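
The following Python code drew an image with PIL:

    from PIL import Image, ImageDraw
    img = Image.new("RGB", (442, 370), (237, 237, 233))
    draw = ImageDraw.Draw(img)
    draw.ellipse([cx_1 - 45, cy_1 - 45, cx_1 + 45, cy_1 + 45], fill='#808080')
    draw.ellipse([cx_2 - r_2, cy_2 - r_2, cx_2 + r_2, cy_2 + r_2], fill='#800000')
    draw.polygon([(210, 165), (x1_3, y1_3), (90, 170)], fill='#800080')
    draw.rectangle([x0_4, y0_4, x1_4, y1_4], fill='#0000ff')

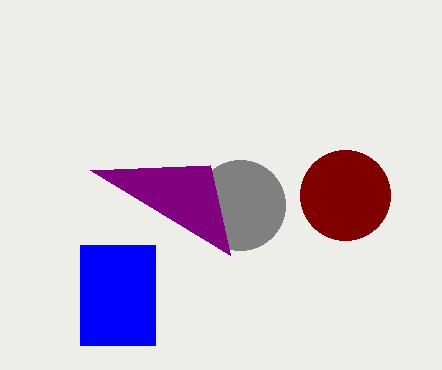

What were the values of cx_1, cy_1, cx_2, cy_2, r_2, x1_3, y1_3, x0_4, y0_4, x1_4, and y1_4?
cx_1 = 240; cy_1 = 205; cx_2 = 345; cy_2 = 195; r_2 = 45; x1_3 = 230; y1_3 = 255; x0_4 = 80; y0_4 = 245; x1_4 = 155; y1_4 = 345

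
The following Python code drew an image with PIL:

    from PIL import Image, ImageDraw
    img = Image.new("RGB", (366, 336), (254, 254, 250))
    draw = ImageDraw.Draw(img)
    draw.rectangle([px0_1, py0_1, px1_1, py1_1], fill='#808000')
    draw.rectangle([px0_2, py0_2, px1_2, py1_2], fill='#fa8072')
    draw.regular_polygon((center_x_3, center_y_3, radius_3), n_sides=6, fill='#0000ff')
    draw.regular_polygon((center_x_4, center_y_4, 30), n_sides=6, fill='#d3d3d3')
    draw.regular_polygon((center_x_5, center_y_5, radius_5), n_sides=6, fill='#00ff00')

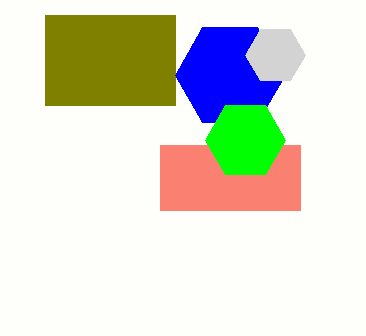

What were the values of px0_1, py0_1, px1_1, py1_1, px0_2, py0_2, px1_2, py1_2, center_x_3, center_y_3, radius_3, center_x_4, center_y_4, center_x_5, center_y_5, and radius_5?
px0_1 = 45; py0_1 = 15; px1_1 = 175; py1_1 = 105; px0_2 = 160; py0_2 = 145; px1_2 = 300; py1_2 = 210; center_x_3 = 230; center_y_3 = 75; radius_3 = 55; center_x_4 = 275; center_y_4 = 55; center_x_5 = 245; center_y_5 = 140; radius_5 = 40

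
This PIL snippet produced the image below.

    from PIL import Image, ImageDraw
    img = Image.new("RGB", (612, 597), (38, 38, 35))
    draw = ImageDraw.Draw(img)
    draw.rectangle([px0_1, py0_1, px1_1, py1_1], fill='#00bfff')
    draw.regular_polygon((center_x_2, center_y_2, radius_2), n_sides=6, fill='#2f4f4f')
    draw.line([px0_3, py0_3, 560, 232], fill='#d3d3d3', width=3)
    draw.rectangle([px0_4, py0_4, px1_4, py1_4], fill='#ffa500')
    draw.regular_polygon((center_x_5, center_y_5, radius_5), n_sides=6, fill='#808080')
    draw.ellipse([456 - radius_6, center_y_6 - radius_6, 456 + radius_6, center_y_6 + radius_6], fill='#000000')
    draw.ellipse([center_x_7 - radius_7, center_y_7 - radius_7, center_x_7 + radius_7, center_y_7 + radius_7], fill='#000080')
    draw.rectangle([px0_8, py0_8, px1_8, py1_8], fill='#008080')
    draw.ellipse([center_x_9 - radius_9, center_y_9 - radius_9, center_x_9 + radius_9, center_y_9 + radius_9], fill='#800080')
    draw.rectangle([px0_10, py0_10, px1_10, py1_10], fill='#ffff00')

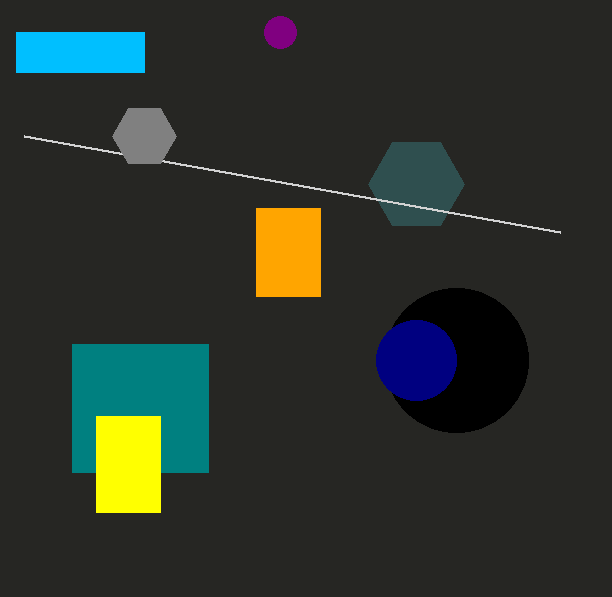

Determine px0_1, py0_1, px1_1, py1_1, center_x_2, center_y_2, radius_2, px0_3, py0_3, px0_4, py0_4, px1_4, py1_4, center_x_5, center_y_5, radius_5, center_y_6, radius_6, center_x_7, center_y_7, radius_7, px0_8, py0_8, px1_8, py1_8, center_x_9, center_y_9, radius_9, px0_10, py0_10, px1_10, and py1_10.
px0_1 = 16
py0_1 = 32
px1_1 = 144
py1_1 = 72
center_x_2 = 416
center_y_2 = 184
radius_2 = 48
px0_3 = 24
py0_3 = 136
px0_4 = 256
py0_4 = 208
px1_4 = 320
py1_4 = 296
center_x_5 = 144
center_y_5 = 136
radius_5 = 32
center_y_6 = 360
radius_6 = 72
center_x_7 = 416
center_y_7 = 360
radius_7 = 40
px0_8 = 72
py0_8 = 344
px1_8 = 208
py1_8 = 472
center_x_9 = 280
center_y_9 = 32
radius_9 = 16
px0_10 = 96
py0_10 = 416
px1_10 = 160
py1_10 = 512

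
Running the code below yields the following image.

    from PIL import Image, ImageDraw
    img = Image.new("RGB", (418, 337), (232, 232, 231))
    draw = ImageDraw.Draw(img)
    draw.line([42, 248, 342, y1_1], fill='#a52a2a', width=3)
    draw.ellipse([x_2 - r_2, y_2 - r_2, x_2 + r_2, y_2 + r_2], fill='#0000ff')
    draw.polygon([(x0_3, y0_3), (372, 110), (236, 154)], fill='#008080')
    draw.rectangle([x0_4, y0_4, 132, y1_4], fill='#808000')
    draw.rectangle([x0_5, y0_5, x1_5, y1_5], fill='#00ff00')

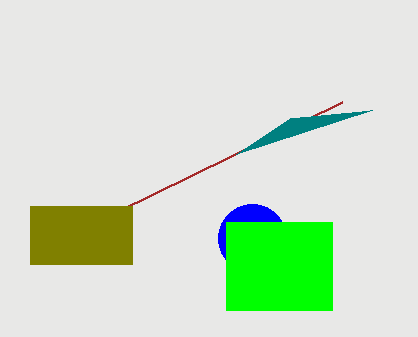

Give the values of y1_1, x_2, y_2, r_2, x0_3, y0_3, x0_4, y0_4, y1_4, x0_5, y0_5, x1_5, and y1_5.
y1_1 = 102, x_2 = 252, y_2 = 238, r_2 = 34, x0_3 = 290, y0_3 = 118, x0_4 = 30, y0_4 = 206, y1_4 = 264, x0_5 = 226, y0_5 = 222, x1_5 = 332, y1_5 = 310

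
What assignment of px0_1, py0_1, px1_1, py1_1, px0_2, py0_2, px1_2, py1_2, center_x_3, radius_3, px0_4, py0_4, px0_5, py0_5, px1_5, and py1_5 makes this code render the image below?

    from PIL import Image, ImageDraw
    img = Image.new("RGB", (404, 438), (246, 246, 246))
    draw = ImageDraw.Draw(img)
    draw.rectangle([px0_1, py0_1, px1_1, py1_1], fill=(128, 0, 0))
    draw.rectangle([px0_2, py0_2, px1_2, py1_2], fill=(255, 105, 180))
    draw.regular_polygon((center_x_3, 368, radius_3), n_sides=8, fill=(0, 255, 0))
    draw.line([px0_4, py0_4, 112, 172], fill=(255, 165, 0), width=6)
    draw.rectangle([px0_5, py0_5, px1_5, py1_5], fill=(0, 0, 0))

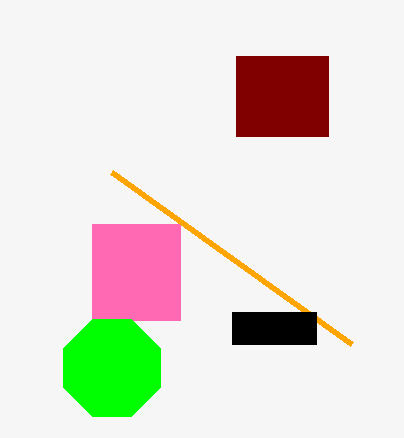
px0_1 = 236, py0_1 = 56, px1_1 = 328, py1_1 = 136, px0_2 = 92, py0_2 = 224, px1_2 = 180, py1_2 = 320, center_x_3 = 112, radius_3 = 52, px0_4 = 352, py0_4 = 344, px0_5 = 232, py0_5 = 312, px1_5 = 316, py1_5 = 344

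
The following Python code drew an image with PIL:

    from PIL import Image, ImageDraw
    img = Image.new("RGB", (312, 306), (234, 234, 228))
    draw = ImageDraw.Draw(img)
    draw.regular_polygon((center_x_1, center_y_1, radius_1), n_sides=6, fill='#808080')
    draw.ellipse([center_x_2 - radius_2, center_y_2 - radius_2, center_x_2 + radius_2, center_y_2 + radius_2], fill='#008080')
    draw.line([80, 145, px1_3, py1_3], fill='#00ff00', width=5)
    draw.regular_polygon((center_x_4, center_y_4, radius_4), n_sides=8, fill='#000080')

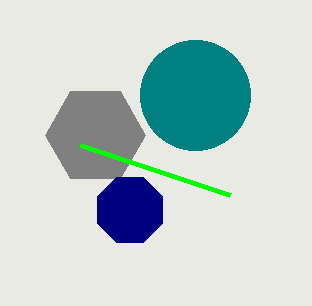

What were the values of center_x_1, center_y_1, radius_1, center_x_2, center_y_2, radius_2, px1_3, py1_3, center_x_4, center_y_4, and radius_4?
center_x_1 = 95
center_y_1 = 135
radius_1 = 50
center_x_2 = 195
center_y_2 = 95
radius_2 = 55
px1_3 = 230
py1_3 = 195
center_x_4 = 130
center_y_4 = 210
radius_4 = 35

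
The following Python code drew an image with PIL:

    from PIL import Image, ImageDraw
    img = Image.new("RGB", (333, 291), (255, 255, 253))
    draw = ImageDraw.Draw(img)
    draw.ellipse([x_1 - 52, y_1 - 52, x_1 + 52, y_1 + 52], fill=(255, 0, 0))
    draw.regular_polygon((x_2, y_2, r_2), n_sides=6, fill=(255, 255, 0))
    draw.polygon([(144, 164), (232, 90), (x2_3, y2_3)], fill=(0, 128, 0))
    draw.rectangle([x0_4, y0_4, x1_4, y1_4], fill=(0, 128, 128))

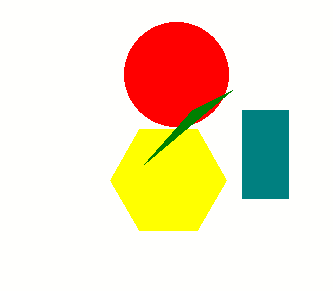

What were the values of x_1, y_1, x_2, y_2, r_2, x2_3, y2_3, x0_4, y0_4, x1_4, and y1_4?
x_1 = 176; y_1 = 74; x_2 = 168; y_2 = 180; r_2 = 58; x2_3 = 192; y2_3 = 110; x0_4 = 242; y0_4 = 110; x1_4 = 288; y1_4 = 198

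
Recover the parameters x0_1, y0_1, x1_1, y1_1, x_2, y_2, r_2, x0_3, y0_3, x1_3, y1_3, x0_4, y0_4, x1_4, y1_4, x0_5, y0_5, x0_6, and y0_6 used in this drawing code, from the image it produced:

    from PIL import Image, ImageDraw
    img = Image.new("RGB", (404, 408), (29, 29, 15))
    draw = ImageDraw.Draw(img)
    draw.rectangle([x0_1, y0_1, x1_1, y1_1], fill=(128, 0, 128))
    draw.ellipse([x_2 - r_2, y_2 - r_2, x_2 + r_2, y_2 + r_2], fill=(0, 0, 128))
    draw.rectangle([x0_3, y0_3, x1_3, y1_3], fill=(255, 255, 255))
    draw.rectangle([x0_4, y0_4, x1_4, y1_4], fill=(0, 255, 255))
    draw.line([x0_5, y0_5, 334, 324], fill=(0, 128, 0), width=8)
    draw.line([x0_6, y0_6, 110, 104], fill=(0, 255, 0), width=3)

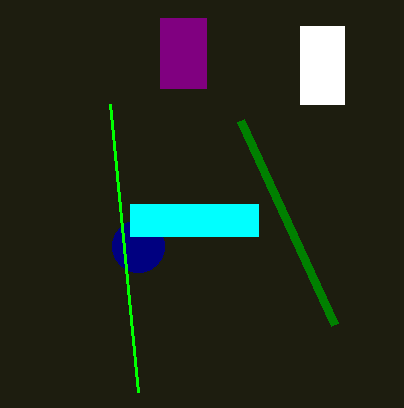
x0_1 = 160; y0_1 = 18; x1_1 = 206; y1_1 = 88; x_2 = 138; y_2 = 246; r_2 = 26; x0_3 = 300; y0_3 = 26; x1_3 = 344; y1_3 = 104; x0_4 = 130; y0_4 = 204; x1_4 = 258; y1_4 = 236; x0_5 = 240; y0_5 = 120; x0_6 = 138; y0_6 = 392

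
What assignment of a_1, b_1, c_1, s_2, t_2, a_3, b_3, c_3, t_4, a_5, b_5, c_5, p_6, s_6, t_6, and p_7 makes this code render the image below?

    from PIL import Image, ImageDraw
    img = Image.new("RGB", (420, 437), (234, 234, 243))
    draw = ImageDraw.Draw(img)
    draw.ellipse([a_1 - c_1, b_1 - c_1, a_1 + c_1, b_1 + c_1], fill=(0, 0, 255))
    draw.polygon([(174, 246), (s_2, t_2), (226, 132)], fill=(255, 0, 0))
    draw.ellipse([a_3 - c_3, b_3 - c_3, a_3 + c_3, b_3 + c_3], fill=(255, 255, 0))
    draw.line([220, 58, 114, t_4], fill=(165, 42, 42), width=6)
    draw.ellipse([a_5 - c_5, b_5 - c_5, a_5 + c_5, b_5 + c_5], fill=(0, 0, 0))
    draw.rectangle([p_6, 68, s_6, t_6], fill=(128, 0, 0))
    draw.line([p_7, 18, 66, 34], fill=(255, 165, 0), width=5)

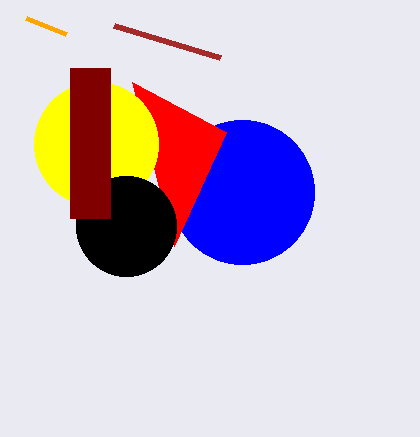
a_1 = 242, b_1 = 192, c_1 = 72, s_2 = 132, t_2 = 82, a_3 = 96, b_3 = 144, c_3 = 62, t_4 = 26, a_5 = 126, b_5 = 226, c_5 = 50, p_6 = 70, s_6 = 110, t_6 = 218, p_7 = 26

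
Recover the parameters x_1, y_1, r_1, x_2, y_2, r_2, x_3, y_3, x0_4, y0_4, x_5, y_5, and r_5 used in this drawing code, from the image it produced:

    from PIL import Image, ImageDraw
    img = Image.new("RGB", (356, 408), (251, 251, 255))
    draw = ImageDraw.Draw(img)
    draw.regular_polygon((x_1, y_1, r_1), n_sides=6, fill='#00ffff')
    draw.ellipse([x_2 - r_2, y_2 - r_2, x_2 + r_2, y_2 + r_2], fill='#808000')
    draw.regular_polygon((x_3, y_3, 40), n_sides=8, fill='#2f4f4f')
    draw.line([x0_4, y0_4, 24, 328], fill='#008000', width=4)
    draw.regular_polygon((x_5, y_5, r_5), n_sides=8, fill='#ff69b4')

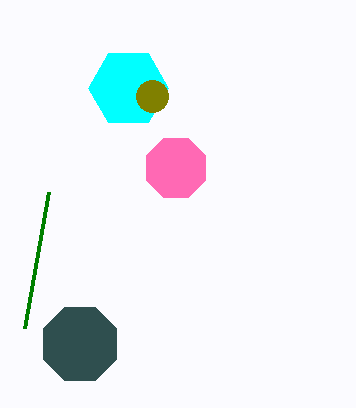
x_1 = 128
y_1 = 88
r_1 = 40
x_2 = 152
y_2 = 96
r_2 = 16
x_3 = 80
y_3 = 344
x0_4 = 48
y0_4 = 192
x_5 = 176
y_5 = 168
r_5 = 32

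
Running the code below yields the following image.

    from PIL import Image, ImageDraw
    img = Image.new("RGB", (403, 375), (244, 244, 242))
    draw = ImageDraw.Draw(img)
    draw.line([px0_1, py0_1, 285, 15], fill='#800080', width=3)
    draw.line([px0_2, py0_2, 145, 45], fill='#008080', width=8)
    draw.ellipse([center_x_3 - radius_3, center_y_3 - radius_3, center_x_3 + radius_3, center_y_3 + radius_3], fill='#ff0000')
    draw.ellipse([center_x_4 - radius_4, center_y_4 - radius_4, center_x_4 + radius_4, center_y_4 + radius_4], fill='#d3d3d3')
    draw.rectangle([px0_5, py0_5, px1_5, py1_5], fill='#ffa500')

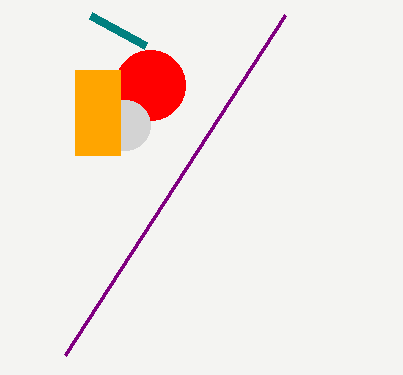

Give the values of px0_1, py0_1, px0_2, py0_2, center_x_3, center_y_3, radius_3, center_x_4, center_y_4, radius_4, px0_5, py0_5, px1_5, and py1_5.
px0_1 = 65; py0_1 = 355; px0_2 = 90; py0_2 = 15; center_x_3 = 150; center_y_3 = 85; radius_3 = 35; center_x_4 = 125; center_y_4 = 125; radius_4 = 25; px0_5 = 75; py0_5 = 70; px1_5 = 120; py1_5 = 155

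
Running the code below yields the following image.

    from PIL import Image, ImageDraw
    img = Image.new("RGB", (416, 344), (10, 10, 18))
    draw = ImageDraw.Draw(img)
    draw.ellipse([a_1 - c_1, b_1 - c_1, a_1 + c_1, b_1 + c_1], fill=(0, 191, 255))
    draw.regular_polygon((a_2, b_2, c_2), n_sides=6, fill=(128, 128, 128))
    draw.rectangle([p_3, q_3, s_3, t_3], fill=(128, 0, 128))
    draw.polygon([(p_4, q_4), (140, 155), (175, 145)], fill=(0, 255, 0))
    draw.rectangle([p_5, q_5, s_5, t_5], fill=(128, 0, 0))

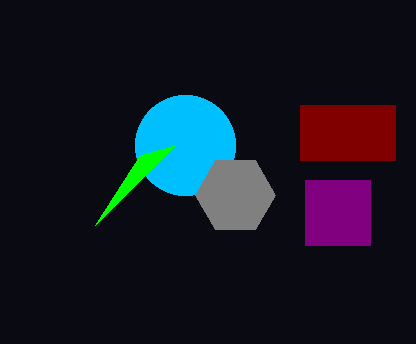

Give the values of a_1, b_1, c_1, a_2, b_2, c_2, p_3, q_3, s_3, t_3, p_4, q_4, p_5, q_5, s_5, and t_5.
a_1 = 185, b_1 = 145, c_1 = 50, a_2 = 235, b_2 = 195, c_2 = 40, p_3 = 305, q_3 = 180, s_3 = 370, t_3 = 245, p_4 = 95, q_4 = 225, p_5 = 300, q_5 = 105, s_5 = 395, t_5 = 160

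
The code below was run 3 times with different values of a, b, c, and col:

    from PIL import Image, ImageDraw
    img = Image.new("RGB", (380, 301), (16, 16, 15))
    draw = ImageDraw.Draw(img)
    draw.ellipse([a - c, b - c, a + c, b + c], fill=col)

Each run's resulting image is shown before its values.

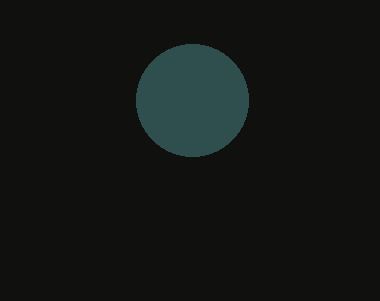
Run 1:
a = 192, b = 100, c = 56, col = 'darkslategray'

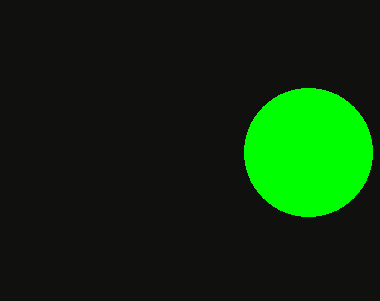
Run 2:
a = 308, b = 152, c = 64, col = 'lime'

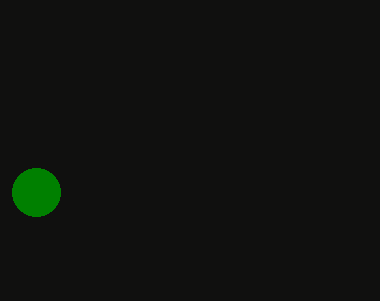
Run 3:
a = 36, b = 192, c = 24, col = 'green'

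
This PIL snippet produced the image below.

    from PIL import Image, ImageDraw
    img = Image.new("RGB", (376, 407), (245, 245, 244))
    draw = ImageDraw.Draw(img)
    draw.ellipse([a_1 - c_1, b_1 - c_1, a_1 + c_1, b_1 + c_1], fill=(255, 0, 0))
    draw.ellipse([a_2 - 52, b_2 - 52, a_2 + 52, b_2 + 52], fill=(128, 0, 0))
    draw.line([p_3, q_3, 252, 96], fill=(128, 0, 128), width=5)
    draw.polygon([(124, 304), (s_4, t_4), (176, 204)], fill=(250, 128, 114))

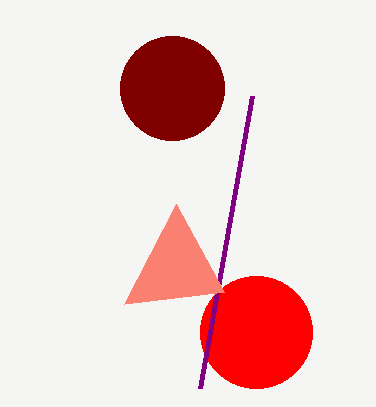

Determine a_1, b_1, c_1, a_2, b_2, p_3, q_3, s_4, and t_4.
a_1 = 256, b_1 = 332, c_1 = 56, a_2 = 172, b_2 = 88, p_3 = 200, q_3 = 388, s_4 = 224, t_4 = 292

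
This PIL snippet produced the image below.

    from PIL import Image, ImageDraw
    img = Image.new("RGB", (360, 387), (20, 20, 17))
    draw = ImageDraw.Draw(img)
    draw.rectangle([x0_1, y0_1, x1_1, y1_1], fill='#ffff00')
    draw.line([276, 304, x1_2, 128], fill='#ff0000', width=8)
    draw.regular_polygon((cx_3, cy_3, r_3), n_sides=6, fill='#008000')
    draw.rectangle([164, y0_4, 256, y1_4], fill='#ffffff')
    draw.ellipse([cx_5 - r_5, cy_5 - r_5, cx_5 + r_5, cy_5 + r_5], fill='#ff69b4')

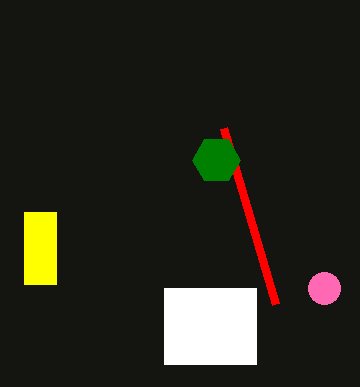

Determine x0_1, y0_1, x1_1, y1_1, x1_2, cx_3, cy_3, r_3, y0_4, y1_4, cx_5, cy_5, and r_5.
x0_1 = 24, y0_1 = 212, x1_1 = 56, y1_1 = 284, x1_2 = 224, cx_3 = 216, cy_3 = 160, r_3 = 24, y0_4 = 288, y1_4 = 364, cx_5 = 324, cy_5 = 288, r_5 = 16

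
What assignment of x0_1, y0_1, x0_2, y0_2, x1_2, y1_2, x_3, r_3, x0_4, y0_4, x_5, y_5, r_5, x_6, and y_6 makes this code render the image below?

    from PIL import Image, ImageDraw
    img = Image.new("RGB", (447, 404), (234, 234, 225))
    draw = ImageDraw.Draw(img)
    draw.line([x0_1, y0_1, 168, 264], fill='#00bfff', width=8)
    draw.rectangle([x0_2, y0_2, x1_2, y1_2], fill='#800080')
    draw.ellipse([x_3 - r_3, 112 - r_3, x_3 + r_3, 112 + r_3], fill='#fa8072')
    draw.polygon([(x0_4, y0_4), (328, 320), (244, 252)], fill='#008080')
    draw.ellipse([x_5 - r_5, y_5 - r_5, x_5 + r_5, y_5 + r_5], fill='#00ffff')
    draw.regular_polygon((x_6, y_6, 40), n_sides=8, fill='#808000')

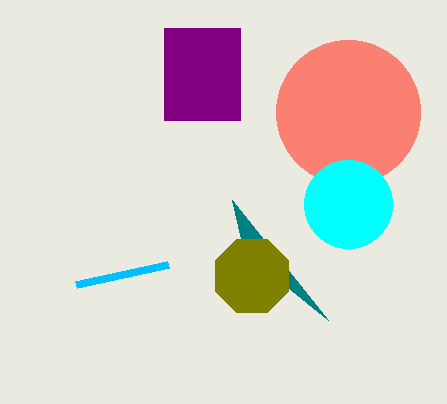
x0_1 = 76
y0_1 = 284
x0_2 = 164
y0_2 = 28
x1_2 = 240
y1_2 = 120
x_3 = 348
r_3 = 72
x0_4 = 232
y0_4 = 200
x_5 = 348
y_5 = 204
r_5 = 44
x_6 = 252
y_6 = 276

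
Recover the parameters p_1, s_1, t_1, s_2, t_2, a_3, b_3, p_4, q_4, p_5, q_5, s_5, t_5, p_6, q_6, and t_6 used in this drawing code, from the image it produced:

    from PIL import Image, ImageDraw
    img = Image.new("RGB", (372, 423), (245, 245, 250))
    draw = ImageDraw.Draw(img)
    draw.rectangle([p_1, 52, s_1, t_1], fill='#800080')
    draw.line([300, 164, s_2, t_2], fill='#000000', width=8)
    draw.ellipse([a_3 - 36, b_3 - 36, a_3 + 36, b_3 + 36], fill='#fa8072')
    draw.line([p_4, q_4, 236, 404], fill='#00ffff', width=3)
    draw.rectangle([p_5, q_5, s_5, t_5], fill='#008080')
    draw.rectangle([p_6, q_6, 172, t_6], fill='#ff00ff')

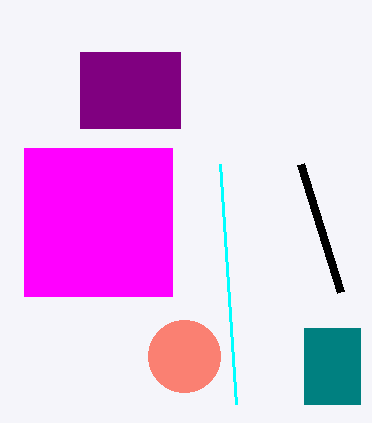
p_1 = 80
s_1 = 180
t_1 = 128
s_2 = 340
t_2 = 292
a_3 = 184
b_3 = 356
p_4 = 220
q_4 = 164
p_5 = 304
q_5 = 328
s_5 = 360
t_5 = 404
p_6 = 24
q_6 = 148
t_6 = 296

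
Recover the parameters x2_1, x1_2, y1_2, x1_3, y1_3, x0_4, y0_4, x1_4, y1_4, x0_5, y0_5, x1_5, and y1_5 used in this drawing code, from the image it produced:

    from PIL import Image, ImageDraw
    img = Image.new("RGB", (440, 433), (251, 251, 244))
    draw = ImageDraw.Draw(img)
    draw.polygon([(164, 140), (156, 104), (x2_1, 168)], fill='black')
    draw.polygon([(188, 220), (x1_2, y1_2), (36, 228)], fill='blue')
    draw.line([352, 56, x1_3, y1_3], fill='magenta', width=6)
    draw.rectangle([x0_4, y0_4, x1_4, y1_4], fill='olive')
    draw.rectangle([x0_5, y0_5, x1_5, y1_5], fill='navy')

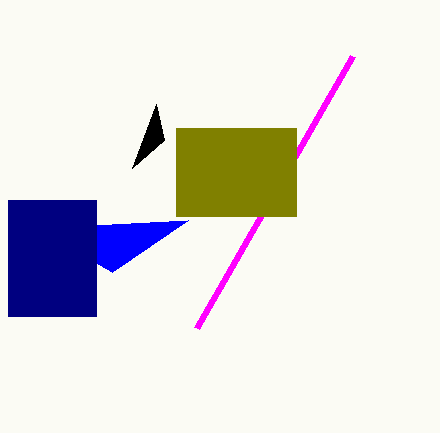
x2_1 = 132, x1_2 = 112, y1_2 = 272, x1_3 = 196, y1_3 = 328, x0_4 = 176, y0_4 = 128, x1_4 = 296, y1_4 = 216, x0_5 = 8, y0_5 = 200, x1_5 = 96, y1_5 = 316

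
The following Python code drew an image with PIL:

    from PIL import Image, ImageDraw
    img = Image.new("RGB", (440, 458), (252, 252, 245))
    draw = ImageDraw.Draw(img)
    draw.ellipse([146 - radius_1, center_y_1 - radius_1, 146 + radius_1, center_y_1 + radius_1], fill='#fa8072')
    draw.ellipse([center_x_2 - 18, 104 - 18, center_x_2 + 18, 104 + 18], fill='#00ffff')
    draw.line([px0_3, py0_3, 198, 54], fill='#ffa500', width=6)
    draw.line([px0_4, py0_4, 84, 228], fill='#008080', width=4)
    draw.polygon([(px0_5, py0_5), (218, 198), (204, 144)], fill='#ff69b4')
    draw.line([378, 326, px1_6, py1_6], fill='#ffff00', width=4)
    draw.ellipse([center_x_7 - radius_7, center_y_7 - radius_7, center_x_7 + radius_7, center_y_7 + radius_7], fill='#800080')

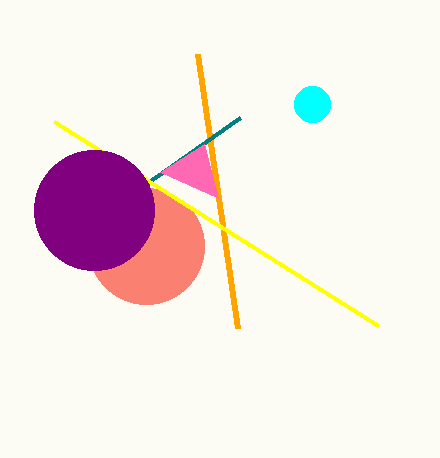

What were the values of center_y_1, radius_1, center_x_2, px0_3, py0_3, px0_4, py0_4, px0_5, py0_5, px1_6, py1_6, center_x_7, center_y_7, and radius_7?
center_y_1 = 246, radius_1 = 58, center_x_2 = 312, px0_3 = 238, py0_3 = 328, px0_4 = 240, py0_4 = 118, px0_5 = 160, py0_5 = 172, px1_6 = 54, py1_6 = 122, center_x_7 = 94, center_y_7 = 210, radius_7 = 60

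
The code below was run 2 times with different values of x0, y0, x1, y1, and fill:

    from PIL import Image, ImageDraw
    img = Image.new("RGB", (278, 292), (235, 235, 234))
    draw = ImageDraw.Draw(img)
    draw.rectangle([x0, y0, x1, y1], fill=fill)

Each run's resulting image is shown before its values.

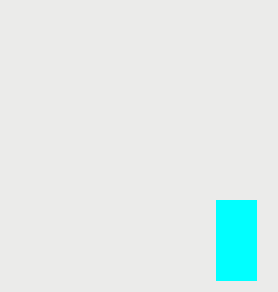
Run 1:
x0 = 216
y0 = 200
x1 = 256
y1 = 280
fill = 'cyan'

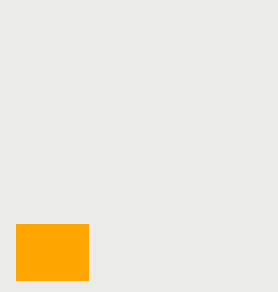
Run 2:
x0 = 16
y0 = 224
x1 = 88
y1 = 280
fill = 'orange'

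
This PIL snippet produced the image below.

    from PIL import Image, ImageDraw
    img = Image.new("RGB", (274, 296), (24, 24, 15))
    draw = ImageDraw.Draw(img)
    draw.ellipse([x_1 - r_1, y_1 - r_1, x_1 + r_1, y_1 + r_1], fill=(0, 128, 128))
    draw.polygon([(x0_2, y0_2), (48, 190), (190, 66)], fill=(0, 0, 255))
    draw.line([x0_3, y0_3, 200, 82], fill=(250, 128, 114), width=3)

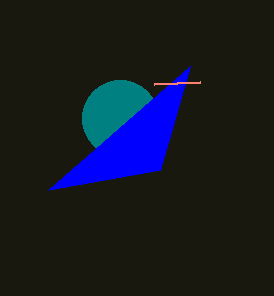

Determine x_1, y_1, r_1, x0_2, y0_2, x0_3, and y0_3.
x_1 = 120
y_1 = 118
r_1 = 38
x0_2 = 160
y0_2 = 170
x0_3 = 154
y0_3 = 84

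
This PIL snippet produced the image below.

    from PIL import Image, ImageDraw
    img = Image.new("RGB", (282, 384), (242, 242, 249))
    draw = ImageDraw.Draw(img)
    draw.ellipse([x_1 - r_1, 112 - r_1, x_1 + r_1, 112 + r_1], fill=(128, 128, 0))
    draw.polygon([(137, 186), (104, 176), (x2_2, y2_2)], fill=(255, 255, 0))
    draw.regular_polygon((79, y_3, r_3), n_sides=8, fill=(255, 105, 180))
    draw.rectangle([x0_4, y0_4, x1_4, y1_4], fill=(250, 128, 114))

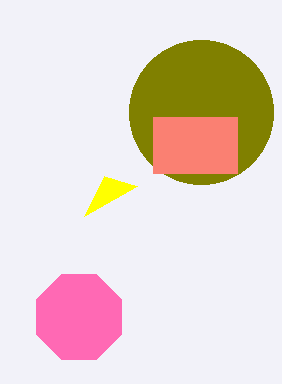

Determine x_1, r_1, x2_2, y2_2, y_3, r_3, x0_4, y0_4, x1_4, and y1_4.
x_1 = 201; r_1 = 72; x2_2 = 84; y2_2 = 216; y_3 = 317; r_3 = 46; x0_4 = 153; y0_4 = 117; x1_4 = 237; y1_4 = 173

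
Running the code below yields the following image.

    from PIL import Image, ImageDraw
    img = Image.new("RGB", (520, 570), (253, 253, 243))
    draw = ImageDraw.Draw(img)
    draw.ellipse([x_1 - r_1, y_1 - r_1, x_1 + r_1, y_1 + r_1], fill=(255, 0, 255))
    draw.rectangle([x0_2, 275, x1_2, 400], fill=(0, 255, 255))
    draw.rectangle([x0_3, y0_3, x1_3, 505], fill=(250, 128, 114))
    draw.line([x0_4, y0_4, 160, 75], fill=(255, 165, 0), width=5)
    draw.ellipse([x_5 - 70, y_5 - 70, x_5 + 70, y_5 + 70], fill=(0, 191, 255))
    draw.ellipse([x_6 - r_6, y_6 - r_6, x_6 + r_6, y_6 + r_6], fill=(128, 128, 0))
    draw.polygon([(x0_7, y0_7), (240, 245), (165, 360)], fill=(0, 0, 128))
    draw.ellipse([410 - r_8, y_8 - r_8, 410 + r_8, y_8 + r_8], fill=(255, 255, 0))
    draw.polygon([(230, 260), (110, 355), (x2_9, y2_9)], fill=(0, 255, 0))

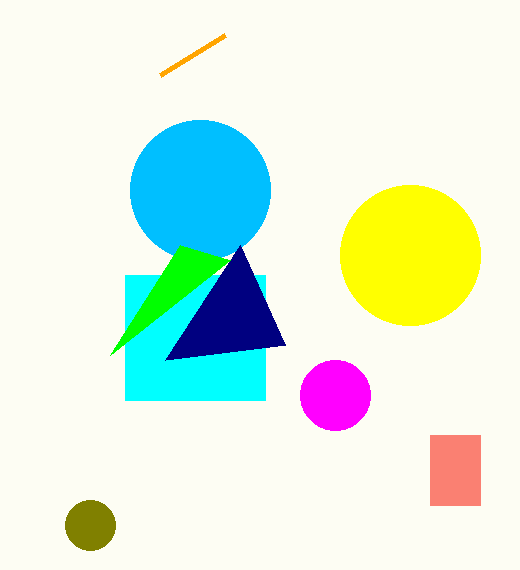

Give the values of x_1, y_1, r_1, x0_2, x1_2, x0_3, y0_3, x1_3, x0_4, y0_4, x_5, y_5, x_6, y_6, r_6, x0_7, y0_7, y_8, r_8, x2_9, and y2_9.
x_1 = 335; y_1 = 395; r_1 = 35; x0_2 = 125; x1_2 = 265; x0_3 = 430; y0_3 = 435; x1_3 = 480; x0_4 = 225; y0_4 = 35; x_5 = 200; y_5 = 190; x_6 = 90; y_6 = 525; r_6 = 25; x0_7 = 285; y0_7 = 345; y_8 = 255; r_8 = 70; x2_9 = 180; y2_9 = 245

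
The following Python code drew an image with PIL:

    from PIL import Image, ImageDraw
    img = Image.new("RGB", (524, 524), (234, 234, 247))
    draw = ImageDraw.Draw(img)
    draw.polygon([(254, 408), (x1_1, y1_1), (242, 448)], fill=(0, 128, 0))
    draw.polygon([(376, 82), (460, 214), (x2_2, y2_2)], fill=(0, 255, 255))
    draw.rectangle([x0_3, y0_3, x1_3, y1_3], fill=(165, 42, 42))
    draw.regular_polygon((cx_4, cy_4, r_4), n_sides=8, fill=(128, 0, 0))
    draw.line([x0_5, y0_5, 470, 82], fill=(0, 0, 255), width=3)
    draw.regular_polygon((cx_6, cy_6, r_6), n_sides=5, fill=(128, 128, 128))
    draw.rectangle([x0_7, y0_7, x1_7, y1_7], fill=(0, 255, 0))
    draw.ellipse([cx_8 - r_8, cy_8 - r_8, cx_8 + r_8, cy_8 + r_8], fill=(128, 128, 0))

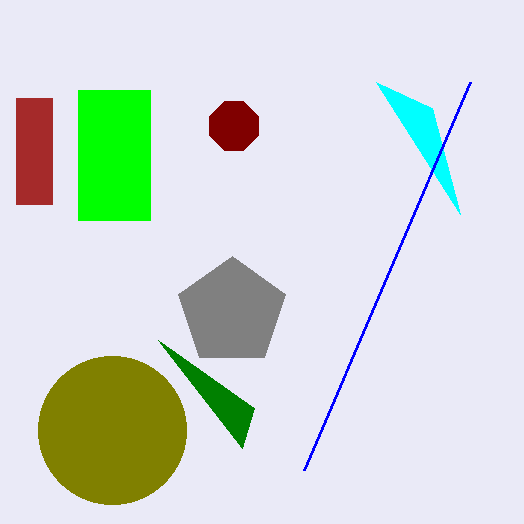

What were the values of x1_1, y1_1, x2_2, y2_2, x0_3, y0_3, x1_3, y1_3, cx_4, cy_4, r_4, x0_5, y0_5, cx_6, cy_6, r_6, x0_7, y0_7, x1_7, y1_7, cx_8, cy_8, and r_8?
x1_1 = 158; y1_1 = 340; x2_2 = 432; y2_2 = 108; x0_3 = 16; y0_3 = 98; x1_3 = 52; y1_3 = 204; cx_4 = 234; cy_4 = 126; r_4 = 26; x0_5 = 304; y0_5 = 470; cx_6 = 232; cy_6 = 312; r_6 = 56; x0_7 = 78; y0_7 = 90; x1_7 = 150; y1_7 = 220; cx_8 = 112; cy_8 = 430; r_8 = 74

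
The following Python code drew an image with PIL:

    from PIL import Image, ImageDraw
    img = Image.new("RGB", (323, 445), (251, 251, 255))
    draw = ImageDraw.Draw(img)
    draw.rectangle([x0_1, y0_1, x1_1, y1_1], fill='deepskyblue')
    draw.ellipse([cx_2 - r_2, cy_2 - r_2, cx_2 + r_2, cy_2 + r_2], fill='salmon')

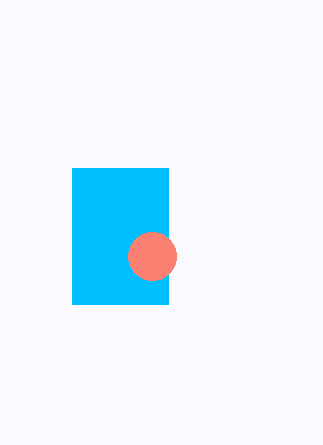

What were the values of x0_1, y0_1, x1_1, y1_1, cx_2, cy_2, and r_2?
x0_1 = 72, y0_1 = 168, x1_1 = 168, y1_1 = 304, cx_2 = 152, cy_2 = 256, r_2 = 24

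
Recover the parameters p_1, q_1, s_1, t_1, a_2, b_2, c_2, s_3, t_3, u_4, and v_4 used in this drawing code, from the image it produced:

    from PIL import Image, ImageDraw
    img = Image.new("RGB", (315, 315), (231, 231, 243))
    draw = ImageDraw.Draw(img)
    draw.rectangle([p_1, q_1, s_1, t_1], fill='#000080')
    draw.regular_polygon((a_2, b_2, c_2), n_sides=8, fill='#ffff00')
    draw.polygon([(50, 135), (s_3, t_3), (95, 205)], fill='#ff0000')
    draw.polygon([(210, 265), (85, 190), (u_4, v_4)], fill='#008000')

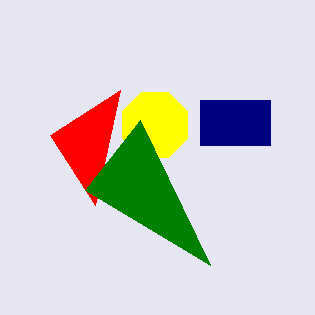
p_1 = 200; q_1 = 100; s_1 = 270; t_1 = 145; a_2 = 155; b_2 = 125; c_2 = 35; s_3 = 120; t_3 = 90; u_4 = 140; v_4 = 120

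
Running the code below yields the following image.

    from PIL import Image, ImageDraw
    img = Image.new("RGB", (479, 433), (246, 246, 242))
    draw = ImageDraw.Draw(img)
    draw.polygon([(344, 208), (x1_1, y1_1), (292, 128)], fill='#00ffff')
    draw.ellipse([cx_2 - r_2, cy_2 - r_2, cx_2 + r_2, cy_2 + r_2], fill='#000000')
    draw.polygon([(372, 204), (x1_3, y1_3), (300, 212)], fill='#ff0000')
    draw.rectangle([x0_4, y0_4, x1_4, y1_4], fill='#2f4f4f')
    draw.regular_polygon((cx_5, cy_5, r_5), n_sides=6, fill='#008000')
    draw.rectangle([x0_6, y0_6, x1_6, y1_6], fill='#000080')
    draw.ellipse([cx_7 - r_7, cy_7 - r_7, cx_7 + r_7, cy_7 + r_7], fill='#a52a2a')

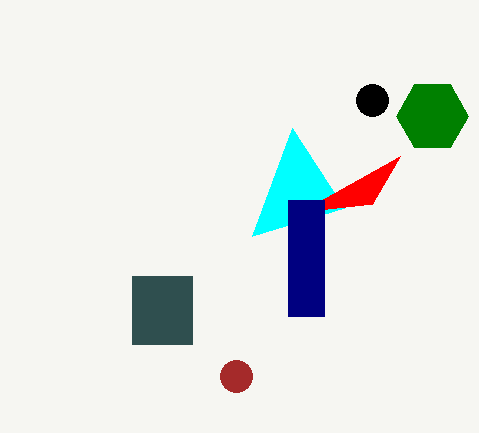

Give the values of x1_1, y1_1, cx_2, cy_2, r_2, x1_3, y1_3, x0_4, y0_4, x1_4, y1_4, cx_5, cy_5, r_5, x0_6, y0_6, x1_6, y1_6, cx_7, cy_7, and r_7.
x1_1 = 252; y1_1 = 236; cx_2 = 372; cy_2 = 100; r_2 = 16; x1_3 = 400; y1_3 = 156; x0_4 = 132; y0_4 = 276; x1_4 = 192; y1_4 = 344; cx_5 = 432; cy_5 = 116; r_5 = 36; x0_6 = 288; y0_6 = 200; x1_6 = 324; y1_6 = 316; cx_7 = 236; cy_7 = 376; r_7 = 16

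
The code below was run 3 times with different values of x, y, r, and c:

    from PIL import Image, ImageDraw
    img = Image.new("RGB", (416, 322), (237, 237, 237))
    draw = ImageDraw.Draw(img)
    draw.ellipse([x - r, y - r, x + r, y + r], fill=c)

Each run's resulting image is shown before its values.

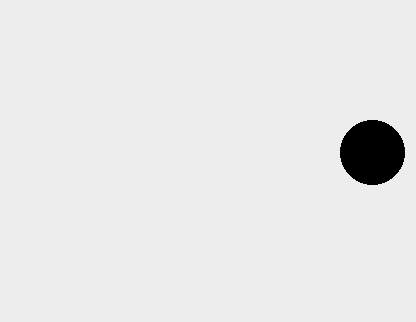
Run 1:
x = 372, y = 152, r = 32, c = 'black'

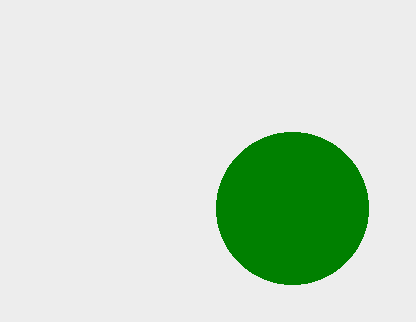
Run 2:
x = 292; y = 208; r = 76; c = 'green'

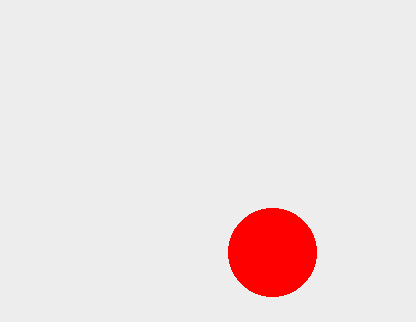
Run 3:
x = 272
y = 252
r = 44
c = 'red'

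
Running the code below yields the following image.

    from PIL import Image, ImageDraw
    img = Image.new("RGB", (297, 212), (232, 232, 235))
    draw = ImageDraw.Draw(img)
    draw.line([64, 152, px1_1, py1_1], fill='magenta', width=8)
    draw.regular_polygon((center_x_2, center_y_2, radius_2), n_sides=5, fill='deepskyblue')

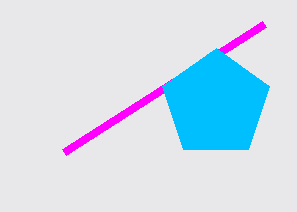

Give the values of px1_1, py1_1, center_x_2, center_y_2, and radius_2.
px1_1 = 264, py1_1 = 24, center_x_2 = 216, center_y_2 = 104, radius_2 = 56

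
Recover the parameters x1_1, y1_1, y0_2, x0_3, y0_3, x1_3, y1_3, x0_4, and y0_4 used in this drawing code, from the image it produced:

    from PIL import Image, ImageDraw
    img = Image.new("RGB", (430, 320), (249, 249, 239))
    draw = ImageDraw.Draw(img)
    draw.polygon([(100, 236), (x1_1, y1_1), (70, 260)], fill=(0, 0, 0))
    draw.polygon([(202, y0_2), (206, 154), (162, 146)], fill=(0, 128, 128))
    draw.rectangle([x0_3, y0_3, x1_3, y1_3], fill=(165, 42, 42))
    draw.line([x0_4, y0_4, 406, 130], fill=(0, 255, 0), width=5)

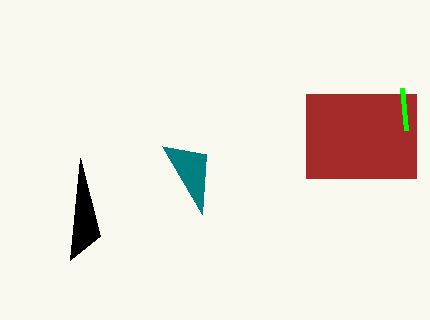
x1_1 = 80; y1_1 = 158; y0_2 = 214; x0_3 = 306; y0_3 = 94; x1_3 = 416; y1_3 = 178; x0_4 = 402; y0_4 = 88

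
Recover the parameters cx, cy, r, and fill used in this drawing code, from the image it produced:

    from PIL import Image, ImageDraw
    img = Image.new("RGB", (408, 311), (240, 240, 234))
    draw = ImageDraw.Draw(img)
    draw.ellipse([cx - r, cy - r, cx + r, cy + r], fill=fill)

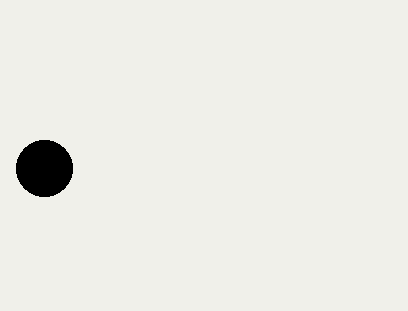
cx = 44, cy = 168, r = 28, fill = 'black'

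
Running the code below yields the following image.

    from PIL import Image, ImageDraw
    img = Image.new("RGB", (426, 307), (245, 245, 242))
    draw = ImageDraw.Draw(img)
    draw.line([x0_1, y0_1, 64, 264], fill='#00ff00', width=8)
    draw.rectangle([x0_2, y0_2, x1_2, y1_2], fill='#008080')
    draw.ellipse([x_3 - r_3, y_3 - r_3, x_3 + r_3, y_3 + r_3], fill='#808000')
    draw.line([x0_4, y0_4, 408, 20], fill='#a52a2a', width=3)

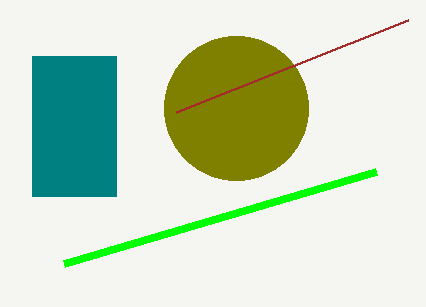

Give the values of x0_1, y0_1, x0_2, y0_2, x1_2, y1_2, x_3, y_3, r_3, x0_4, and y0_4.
x0_1 = 376, y0_1 = 172, x0_2 = 32, y0_2 = 56, x1_2 = 116, y1_2 = 196, x_3 = 236, y_3 = 108, r_3 = 72, x0_4 = 176, y0_4 = 112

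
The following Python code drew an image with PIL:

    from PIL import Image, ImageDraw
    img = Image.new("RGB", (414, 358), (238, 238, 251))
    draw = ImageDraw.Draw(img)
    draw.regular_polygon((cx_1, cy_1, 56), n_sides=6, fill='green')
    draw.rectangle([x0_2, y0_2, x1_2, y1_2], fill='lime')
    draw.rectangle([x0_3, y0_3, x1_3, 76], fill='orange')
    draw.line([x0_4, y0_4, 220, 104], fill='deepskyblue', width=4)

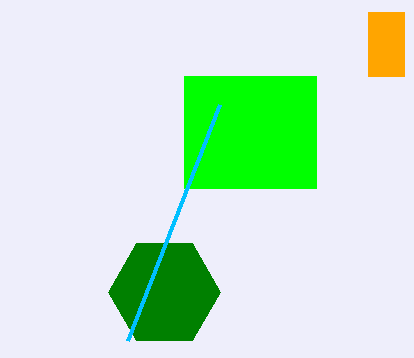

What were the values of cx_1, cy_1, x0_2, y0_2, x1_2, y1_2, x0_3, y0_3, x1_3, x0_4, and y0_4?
cx_1 = 164
cy_1 = 292
x0_2 = 184
y0_2 = 76
x1_2 = 316
y1_2 = 188
x0_3 = 368
y0_3 = 12
x1_3 = 404
x0_4 = 128
y0_4 = 340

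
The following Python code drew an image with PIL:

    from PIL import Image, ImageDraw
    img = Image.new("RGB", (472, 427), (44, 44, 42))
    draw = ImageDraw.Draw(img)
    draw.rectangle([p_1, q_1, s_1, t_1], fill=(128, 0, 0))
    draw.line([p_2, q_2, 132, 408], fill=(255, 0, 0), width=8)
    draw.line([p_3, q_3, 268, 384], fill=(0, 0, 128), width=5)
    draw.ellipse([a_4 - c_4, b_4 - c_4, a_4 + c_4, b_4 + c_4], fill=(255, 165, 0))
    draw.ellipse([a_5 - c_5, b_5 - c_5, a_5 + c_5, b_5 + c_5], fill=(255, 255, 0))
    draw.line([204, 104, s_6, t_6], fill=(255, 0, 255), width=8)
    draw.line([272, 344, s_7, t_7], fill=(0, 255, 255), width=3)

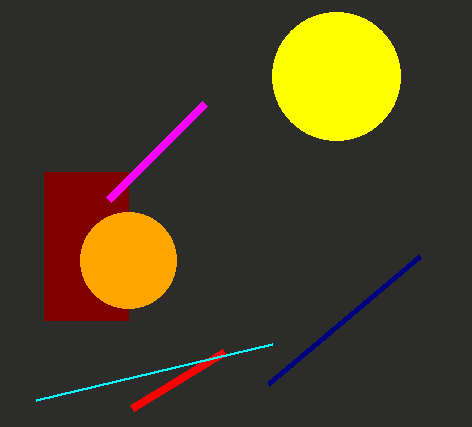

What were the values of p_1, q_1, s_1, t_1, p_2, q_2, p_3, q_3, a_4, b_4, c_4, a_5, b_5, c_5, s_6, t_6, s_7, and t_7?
p_1 = 44
q_1 = 172
s_1 = 128
t_1 = 320
p_2 = 224
q_2 = 352
p_3 = 420
q_3 = 256
a_4 = 128
b_4 = 260
c_4 = 48
a_5 = 336
b_5 = 76
c_5 = 64
s_6 = 108
t_6 = 200
s_7 = 36
t_7 = 400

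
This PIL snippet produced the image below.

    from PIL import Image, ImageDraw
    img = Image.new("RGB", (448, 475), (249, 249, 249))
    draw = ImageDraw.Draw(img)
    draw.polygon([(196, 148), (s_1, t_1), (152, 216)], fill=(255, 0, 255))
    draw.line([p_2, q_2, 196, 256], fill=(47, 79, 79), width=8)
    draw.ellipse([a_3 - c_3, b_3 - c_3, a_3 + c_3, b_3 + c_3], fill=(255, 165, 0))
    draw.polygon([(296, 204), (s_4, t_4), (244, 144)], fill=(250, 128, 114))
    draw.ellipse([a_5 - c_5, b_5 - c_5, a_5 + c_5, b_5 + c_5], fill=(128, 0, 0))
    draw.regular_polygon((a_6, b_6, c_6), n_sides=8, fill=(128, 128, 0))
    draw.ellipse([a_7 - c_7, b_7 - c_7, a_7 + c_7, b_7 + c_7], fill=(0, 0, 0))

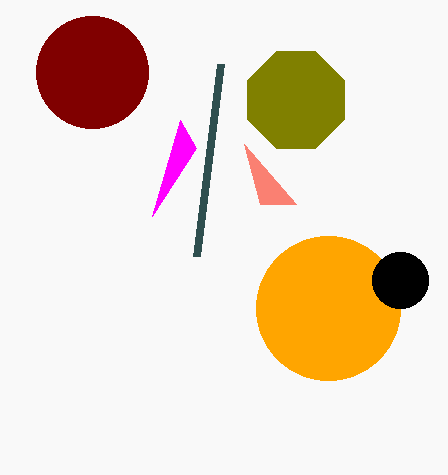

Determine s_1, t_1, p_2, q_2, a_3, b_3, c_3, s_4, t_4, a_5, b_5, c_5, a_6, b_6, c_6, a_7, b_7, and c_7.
s_1 = 180, t_1 = 120, p_2 = 220, q_2 = 64, a_3 = 328, b_3 = 308, c_3 = 72, s_4 = 260, t_4 = 204, a_5 = 92, b_5 = 72, c_5 = 56, a_6 = 296, b_6 = 100, c_6 = 52, a_7 = 400, b_7 = 280, c_7 = 28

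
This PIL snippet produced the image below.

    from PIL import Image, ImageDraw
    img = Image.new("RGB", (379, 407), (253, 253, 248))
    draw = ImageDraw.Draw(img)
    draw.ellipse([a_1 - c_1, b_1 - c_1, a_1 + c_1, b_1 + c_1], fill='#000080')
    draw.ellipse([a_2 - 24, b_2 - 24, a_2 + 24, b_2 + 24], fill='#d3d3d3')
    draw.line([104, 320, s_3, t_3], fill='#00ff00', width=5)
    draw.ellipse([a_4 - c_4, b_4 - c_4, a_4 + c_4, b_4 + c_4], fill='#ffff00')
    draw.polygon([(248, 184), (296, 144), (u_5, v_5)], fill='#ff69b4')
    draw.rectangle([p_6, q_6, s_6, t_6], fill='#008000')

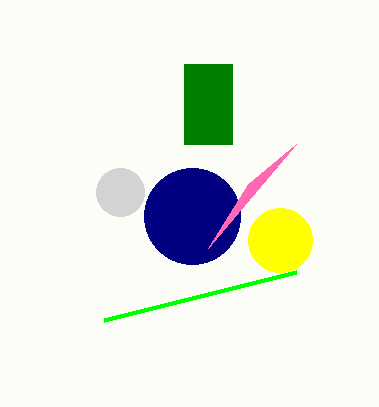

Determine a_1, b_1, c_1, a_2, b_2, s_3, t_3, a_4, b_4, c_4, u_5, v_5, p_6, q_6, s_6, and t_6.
a_1 = 192; b_1 = 216; c_1 = 48; a_2 = 120; b_2 = 192; s_3 = 296; t_3 = 272; a_4 = 280; b_4 = 240; c_4 = 32; u_5 = 208; v_5 = 248; p_6 = 184; q_6 = 64; s_6 = 232; t_6 = 144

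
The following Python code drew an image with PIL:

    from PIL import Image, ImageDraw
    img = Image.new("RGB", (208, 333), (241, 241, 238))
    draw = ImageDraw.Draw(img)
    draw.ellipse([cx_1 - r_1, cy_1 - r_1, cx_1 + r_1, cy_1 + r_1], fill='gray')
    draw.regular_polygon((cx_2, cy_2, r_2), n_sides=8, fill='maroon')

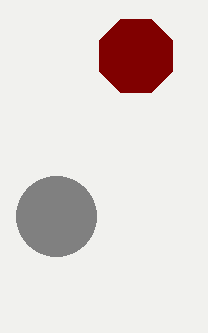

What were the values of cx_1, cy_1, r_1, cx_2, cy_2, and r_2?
cx_1 = 56, cy_1 = 216, r_1 = 40, cx_2 = 136, cy_2 = 56, r_2 = 40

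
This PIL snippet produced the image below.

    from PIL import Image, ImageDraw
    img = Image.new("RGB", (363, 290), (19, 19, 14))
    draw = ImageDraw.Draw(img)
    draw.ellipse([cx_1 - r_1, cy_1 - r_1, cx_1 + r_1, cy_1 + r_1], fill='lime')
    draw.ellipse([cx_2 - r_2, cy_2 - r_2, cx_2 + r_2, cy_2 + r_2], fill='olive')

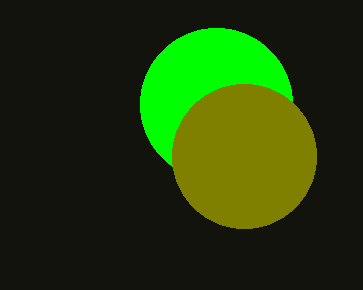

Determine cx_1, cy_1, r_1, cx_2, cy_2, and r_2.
cx_1 = 216
cy_1 = 104
r_1 = 76
cx_2 = 244
cy_2 = 156
r_2 = 72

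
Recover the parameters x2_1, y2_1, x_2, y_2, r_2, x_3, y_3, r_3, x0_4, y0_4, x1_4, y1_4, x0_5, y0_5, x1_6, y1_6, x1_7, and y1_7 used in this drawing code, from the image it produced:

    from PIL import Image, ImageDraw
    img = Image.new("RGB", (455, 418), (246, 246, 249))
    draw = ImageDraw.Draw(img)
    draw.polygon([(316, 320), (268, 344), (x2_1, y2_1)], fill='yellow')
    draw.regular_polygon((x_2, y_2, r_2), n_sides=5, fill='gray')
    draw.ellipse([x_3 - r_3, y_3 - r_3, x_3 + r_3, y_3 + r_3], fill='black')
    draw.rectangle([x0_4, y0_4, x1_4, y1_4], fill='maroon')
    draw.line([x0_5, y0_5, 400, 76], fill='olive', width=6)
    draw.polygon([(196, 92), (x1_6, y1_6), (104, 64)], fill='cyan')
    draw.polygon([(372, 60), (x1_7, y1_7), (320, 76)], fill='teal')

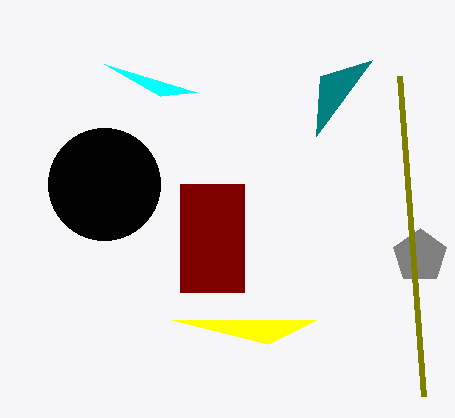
x2_1 = 172; y2_1 = 320; x_2 = 420; y_2 = 256; r_2 = 28; x_3 = 104; y_3 = 184; r_3 = 56; x0_4 = 180; y0_4 = 184; x1_4 = 244; y1_4 = 292; x0_5 = 424; y0_5 = 396; x1_6 = 160; y1_6 = 96; x1_7 = 316; y1_7 = 136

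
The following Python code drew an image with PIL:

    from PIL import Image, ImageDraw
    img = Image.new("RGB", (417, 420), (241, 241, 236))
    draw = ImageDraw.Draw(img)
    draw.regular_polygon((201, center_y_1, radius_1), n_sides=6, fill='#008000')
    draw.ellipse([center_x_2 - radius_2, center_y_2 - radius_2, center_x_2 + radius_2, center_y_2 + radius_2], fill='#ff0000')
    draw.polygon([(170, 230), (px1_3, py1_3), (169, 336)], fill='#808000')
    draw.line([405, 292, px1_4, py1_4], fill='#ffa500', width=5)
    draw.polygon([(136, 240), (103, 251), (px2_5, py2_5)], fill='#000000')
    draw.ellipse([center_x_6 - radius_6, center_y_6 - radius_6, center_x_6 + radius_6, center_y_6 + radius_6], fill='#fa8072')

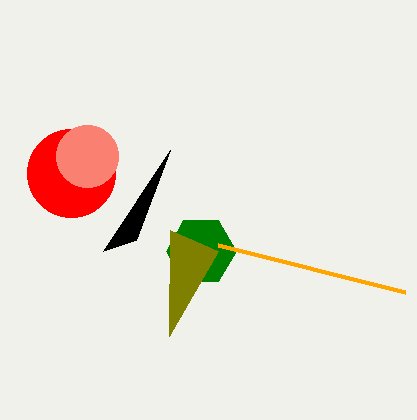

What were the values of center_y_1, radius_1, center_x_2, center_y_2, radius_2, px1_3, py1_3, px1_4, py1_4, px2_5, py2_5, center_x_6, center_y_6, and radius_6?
center_y_1 = 251, radius_1 = 35, center_x_2 = 71, center_y_2 = 173, radius_2 = 44, px1_3 = 218, py1_3 = 251, px1_4 = 218, py1_4 = 245, px2_5 = 170, py2_5 = 150, center_x_6 = 87, center_y_6 = 156, radius_6 = 31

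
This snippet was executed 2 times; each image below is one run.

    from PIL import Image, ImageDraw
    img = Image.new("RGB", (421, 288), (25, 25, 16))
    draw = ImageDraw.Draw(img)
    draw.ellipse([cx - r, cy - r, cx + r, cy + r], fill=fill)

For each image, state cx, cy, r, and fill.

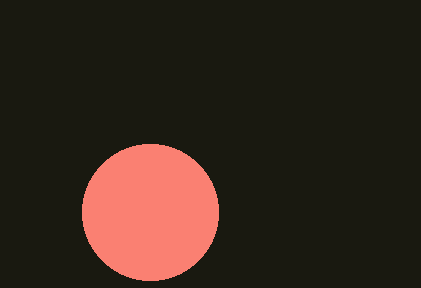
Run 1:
cx = 150; cy = 212; r = 68; fill = 'salmon'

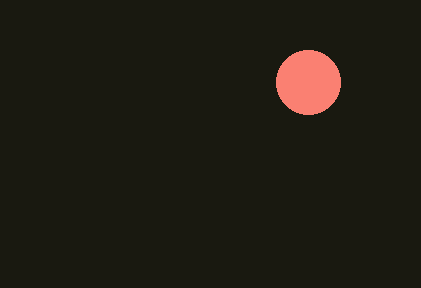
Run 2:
cx = 308, cy = 82, r = 32, fill = 'salmon'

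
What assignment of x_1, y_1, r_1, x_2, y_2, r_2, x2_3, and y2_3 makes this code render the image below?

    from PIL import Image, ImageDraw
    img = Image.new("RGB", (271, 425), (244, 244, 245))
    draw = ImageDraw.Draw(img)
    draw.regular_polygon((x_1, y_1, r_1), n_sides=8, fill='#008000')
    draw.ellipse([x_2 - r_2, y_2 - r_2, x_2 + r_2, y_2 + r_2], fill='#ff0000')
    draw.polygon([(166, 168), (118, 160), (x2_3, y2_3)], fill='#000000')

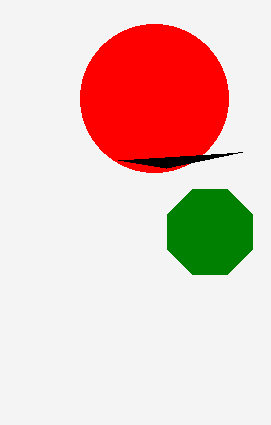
x_1 = 210
y_1 = 232
r_1 = 46
x_2 = 154
y_2 = 98
r_2 = 74
x2_3 = 242
y2_3 = 152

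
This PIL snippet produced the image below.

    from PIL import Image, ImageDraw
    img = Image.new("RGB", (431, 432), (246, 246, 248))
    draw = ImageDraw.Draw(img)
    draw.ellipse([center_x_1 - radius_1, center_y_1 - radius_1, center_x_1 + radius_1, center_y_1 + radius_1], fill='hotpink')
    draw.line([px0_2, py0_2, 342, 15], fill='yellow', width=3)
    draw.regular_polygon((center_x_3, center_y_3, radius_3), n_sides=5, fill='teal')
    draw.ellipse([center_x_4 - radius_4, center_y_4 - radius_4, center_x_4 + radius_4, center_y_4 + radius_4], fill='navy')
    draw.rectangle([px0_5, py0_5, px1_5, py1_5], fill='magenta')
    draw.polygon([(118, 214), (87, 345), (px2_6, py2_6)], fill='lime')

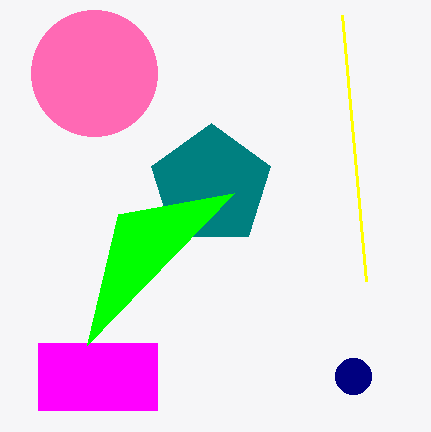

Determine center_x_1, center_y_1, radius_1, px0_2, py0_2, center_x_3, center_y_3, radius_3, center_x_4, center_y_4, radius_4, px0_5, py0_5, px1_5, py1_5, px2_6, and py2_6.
center_x_1 = 94
center_y_1 = 73
radius_1 = 63
px0_2 = 366
py0_2 = 281
center_x_3 = 211
center_y_3 = 186
radius_3 = 63
center_x_4 = 353
center_y_4 = 376
radius_4 = 18
px0_5 = 38
py0_5 = 343
px1_5 = 157
py1_5 = 410
px2_6 = 234
py2_6 = 193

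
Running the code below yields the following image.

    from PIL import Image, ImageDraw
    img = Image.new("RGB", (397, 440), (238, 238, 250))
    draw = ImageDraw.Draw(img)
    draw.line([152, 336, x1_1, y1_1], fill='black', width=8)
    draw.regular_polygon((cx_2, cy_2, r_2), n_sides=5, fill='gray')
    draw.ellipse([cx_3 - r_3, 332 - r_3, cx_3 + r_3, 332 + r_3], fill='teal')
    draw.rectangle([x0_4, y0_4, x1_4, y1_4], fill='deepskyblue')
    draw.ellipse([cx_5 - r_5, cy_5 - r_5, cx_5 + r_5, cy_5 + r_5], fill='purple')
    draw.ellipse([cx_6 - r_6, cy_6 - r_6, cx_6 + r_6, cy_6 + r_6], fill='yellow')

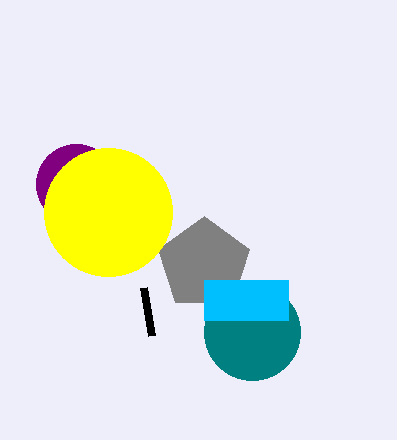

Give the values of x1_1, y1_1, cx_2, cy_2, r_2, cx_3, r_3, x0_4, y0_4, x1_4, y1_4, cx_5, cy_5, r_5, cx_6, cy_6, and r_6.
x1_1 = 144
y1_1 = 288
cx_2 = 204
cy_2 = 264
r_2 = 48
cx_3 = 252
r_3 = 48
x0_4 = 204
y0_4 = 280
x1_4 = 288
y1_4 = 320
cx_5 = 76
cy_5 = 184
r_5 = 40
cx_6 = 108
cy_6 = 212
r_6 = 64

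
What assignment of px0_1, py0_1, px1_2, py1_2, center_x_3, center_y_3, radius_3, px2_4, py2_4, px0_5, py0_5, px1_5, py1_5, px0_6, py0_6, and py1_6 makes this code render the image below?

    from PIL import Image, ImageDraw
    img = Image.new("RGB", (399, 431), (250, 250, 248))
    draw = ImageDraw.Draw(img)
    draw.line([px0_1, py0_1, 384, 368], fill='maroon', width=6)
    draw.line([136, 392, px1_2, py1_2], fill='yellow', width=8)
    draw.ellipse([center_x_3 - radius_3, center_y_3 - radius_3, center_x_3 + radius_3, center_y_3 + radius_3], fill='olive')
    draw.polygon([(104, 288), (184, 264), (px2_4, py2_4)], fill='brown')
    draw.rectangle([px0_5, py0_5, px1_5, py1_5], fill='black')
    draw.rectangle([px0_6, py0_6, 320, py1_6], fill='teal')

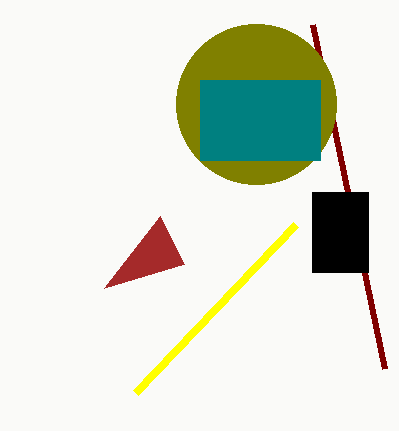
px0_1 = 312; py0_1 = 24; px1_2 = 296; py1_2 = 224; center_x_3 = 256; center_y_3 = 104; radius_3 = 80; px2_4 = 160; py2_4 = 216; px0_5 = 312; py0_5 = 192; px1_5 = 368; py1_5 = 272; px0_6 = 200; py0_6 = 80; py1_6 = 160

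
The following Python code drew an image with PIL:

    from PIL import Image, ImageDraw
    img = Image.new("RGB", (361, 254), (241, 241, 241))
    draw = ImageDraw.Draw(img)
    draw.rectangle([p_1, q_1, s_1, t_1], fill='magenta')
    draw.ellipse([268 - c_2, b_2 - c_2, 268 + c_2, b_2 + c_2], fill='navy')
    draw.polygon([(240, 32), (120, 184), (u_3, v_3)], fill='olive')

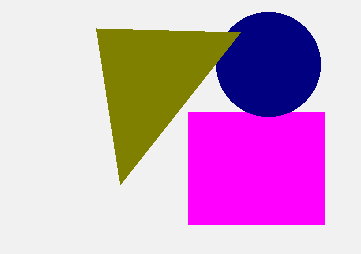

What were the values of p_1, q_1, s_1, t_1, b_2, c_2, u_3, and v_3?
p_1 = 188, q_1 = 112, s_1 = 324, t_1 = 224, b_2 = 64, c_2 = 52, u_3 = 96, v_3 = 28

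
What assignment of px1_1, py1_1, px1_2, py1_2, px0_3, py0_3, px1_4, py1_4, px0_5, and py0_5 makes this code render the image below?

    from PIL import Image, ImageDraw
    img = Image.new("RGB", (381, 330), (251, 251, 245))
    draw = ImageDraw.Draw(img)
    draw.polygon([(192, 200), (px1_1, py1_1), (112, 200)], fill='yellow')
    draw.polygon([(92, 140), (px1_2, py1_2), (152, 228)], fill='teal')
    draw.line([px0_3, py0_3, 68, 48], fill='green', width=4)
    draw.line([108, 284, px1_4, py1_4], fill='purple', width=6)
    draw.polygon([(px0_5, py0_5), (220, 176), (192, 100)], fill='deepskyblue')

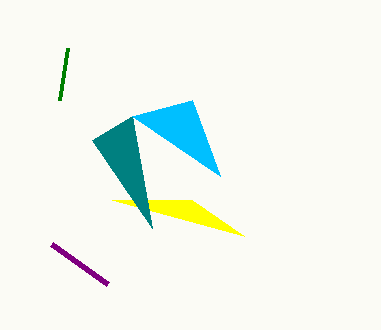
px1_1 = 244, py1_1 = 236, px1_2 = 132, py1_2 = 116, px0_3 = 60, py0_3 = 100, px1_4 = 52, py1_4 = 244, px0_5 = 132, py0_5 = 116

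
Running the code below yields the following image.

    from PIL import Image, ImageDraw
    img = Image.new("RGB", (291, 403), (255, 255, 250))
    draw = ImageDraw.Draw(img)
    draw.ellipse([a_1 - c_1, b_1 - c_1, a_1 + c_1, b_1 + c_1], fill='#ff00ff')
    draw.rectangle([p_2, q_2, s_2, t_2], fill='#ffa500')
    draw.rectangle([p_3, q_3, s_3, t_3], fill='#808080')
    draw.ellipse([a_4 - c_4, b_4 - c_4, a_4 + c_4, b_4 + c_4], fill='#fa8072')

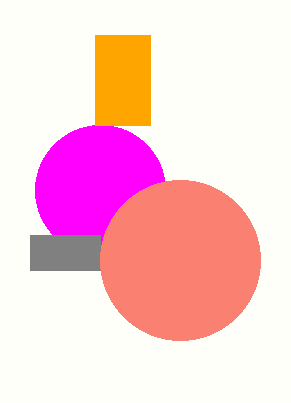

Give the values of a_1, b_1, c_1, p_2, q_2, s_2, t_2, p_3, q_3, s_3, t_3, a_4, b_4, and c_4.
a_1 = 100; b_1 = 190; c_1 = 65; p_2 = 95; q_2 = 35; s_2 = 150; t_2 = 125; p_3 = 30; q_3 = 235; s_3 = 100; t_3 = 270; a_4 = 180; b_4 = 260; c_4 = 80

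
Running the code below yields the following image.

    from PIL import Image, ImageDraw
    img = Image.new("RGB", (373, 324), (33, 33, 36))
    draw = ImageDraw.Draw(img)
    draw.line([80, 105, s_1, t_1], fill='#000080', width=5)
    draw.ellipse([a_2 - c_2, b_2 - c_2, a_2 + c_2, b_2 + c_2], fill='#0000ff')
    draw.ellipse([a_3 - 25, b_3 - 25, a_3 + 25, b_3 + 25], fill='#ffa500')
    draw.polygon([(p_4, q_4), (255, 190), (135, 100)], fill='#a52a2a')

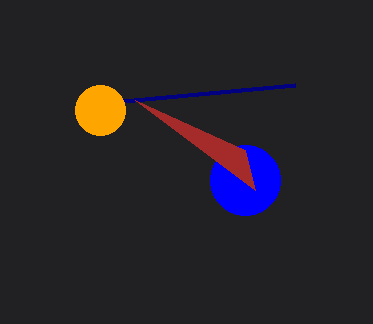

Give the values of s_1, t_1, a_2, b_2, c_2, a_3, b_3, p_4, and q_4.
s_1 = 295, t_1 = 85, a_2 = 245, b_2 = 180, c_2 = 35, a_3 = 100, b_3 = 110, p_4 = 245, q_4 = 150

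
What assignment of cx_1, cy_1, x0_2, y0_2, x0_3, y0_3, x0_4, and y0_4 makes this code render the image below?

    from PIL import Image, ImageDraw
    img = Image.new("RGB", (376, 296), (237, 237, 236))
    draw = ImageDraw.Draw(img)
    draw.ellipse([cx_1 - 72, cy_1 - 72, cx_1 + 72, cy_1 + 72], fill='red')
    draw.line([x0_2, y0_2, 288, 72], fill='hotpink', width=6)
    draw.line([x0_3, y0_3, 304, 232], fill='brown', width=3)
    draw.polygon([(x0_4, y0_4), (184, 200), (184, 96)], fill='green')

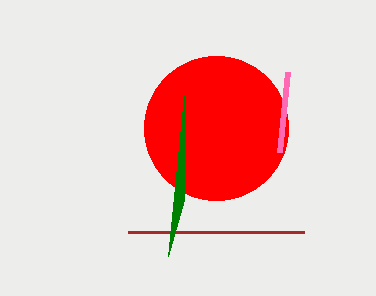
cx_1 = 216; cy_1 = 128; x0_2 = 280; y0_2 = 152; x0_3 = 128; y0_3 = 232; x0_4 = 168; y0_4 = 256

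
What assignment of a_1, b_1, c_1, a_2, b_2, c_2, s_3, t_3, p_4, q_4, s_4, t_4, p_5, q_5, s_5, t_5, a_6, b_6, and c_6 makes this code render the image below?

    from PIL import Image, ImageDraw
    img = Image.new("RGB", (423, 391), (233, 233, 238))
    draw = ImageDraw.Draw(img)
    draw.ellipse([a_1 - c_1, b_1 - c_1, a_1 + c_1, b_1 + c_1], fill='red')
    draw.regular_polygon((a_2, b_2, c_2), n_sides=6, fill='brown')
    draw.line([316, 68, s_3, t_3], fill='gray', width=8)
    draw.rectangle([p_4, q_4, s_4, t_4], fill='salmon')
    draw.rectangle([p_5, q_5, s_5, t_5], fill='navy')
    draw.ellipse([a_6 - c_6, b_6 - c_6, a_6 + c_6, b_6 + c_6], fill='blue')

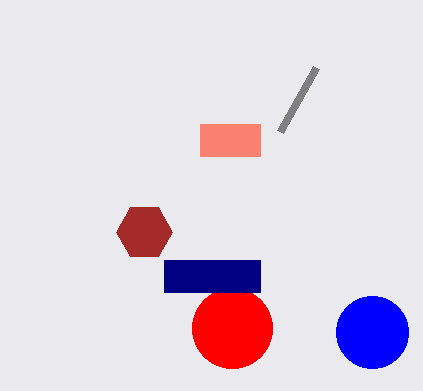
a_1 = 232; b_1 = 328; c_1 = 40; a_2 = 144; b_2 = 232; c_2 = 28; s_3 = 280; t_3 = 132; p_4 = 200; q_4 = 124; s_4 = 260; t_4 = 156; p_5 = 164; q_5 = 260; s_5 = 260; t_5 = 292; a_6 = 372; b_6 = 332; c_6 = 36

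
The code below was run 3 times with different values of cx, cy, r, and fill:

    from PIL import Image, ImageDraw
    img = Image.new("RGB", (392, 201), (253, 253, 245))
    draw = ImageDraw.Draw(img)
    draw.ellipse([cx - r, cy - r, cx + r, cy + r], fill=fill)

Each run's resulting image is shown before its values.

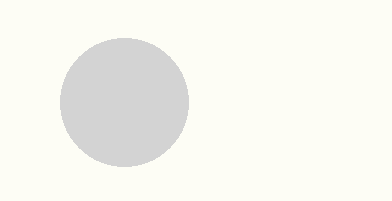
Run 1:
cx = 124, cy = 102, r = 64, fill = 'lightgray'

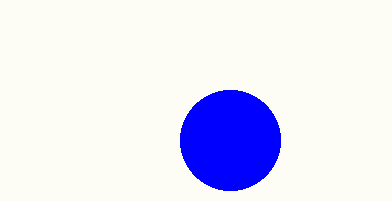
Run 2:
cx = 230
cy = 140
r = 50
fill = 'blue'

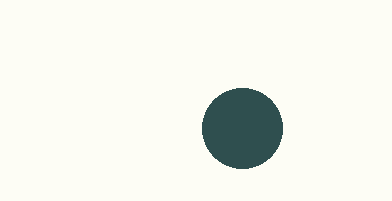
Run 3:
cx = 242
cy = 128
r = 40
fill = 'darkslategray'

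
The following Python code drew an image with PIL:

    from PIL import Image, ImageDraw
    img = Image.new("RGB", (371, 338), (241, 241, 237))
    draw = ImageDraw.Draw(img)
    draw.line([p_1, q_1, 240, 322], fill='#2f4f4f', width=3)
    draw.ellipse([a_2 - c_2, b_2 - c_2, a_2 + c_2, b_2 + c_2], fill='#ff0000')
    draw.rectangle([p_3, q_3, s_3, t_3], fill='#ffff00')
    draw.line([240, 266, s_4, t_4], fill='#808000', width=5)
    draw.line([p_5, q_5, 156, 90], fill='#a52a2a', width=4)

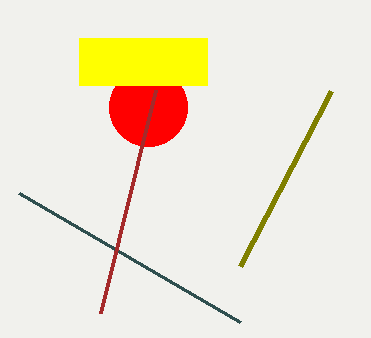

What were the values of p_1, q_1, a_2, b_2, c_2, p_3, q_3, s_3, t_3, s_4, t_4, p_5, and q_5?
p_1 = 19, q_1 = 193, a_2 = 148, b_2 = 107, c_2 = 39, p_3 = 79, q_3 = 38, s_3 = 207, t_3 = 85, s_4 = 331, t_4 = 91, p_5 = 101, q_5 = 313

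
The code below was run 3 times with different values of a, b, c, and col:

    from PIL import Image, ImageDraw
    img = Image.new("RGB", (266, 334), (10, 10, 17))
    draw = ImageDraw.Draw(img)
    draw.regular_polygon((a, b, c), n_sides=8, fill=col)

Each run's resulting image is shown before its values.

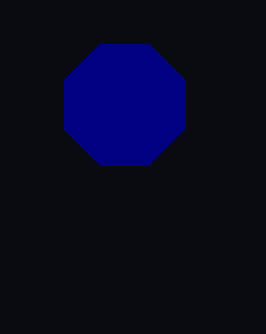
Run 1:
a = 125
b = 105
c = 65
col = 'navy'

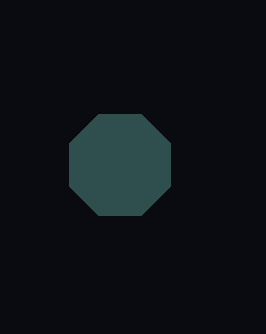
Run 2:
a = 120; b = 165; c = 55; col = 'darkslategray'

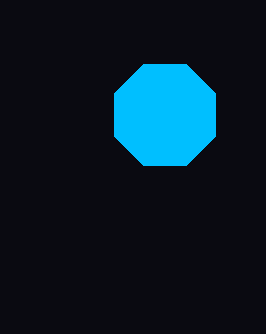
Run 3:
a = 165; b = 115; c = 55; col = 'deepskyblue'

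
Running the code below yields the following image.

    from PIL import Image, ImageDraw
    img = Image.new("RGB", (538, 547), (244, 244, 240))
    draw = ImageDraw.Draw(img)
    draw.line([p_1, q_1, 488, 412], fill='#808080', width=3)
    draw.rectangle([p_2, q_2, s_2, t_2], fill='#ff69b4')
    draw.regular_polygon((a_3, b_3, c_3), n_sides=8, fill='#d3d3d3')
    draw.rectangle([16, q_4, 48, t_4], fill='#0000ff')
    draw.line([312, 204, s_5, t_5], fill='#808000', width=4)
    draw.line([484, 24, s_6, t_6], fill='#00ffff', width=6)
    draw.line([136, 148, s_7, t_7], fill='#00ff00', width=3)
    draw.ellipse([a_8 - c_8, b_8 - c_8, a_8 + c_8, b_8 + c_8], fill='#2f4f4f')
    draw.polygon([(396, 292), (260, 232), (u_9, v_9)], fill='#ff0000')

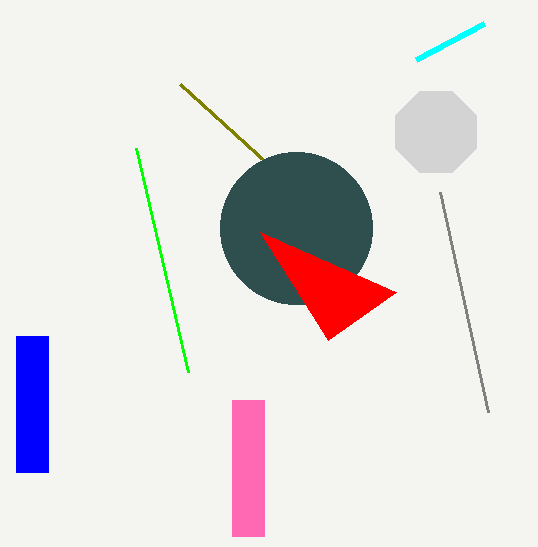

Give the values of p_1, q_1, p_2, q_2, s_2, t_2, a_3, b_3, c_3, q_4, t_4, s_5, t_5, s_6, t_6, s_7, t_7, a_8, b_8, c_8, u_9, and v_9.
p_1 = 440
q_1 = 192
p_2 = 232
q_2 = 400
s_2 = 264
t_2 = 536
a_3 = 436
b_3 = 132
c_3 = 44
q_4 = 336
t_4 = 472
s_5 = 180
t_5 = 84
s_6 = 416
t_6 = 60
s_7 = 188
t_7 = 372
a_8 = 296
b_8 = 228
c_8 = 76
u_9 = 328
v_9 = 340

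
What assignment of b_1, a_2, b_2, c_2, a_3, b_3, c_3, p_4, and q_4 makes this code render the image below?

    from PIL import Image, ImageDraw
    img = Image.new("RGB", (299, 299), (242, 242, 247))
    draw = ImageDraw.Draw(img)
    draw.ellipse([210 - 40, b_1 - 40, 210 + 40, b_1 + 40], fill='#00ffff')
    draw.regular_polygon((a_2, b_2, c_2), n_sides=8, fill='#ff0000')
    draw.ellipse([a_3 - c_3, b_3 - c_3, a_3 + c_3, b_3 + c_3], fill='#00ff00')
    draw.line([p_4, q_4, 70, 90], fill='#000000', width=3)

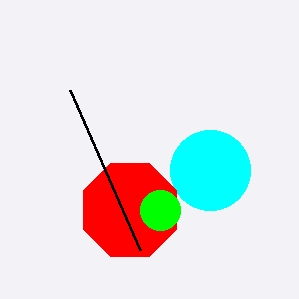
b_1 = 170; a_2 = 130; b_2 = 210; c_2 = 50; a_3 = 160; b_3 = 210; c_3 = 20; p_4 = 140; q_4 = 250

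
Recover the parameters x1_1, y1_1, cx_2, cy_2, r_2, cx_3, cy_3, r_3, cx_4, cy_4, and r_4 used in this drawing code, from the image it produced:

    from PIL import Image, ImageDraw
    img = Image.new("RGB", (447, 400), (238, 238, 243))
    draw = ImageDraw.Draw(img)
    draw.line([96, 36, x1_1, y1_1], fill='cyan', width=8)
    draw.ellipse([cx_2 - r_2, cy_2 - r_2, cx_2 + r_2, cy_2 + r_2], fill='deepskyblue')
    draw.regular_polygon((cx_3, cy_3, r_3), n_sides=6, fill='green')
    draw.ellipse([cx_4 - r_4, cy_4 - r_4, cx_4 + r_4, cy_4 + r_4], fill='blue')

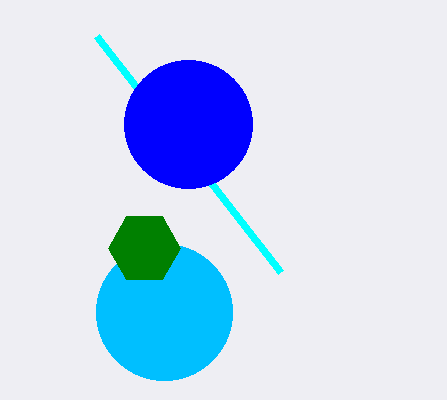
x1_1 = 280, y1_1 = 272, cx_2 = 164, cy_2 = 312, r_2 = 68, cx_3 = 144, cy_3 = 248, r_3 = 36, cx_4 = 188, cy_4 = 124, r_4 = 64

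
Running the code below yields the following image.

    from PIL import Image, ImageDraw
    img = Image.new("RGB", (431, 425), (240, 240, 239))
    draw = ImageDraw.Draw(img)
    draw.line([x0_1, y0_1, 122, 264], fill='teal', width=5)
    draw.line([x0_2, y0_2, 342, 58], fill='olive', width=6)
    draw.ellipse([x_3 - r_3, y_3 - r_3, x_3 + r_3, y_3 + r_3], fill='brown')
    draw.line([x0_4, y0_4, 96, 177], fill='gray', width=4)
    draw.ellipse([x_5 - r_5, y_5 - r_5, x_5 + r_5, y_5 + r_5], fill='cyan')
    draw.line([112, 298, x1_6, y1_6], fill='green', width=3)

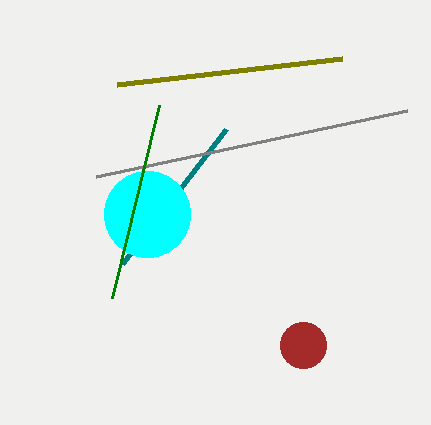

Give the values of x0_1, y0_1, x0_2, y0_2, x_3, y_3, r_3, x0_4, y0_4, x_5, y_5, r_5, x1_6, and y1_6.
x0_1 = 226
y0_1 = 129
x0_2 = 117
y0_2 = 84
x_3 = 303
y_3 = 345
r_3 = 23
x0_4 = 407
y0_4 = 111
x_5 = 147
y_5 = 214
r_5 = 43
x1_6 = 159
y1_6 = 105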